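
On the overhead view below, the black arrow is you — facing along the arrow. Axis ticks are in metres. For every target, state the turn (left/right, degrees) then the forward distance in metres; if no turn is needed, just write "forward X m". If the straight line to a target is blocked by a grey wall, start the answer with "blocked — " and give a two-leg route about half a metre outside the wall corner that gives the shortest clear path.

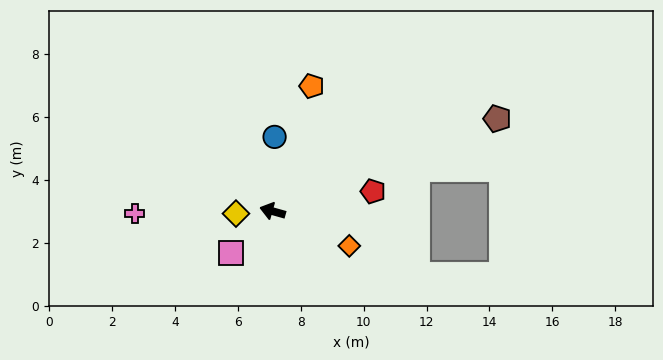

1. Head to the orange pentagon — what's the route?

turn right 92°, forward 4.2 m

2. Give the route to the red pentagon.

turn right 153°, forward 3.3 m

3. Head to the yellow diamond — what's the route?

turn left 19°, forward 1.2 m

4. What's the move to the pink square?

turn left 61°, forward 1.9 m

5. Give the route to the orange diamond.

turn left 171°, forward 2.7 m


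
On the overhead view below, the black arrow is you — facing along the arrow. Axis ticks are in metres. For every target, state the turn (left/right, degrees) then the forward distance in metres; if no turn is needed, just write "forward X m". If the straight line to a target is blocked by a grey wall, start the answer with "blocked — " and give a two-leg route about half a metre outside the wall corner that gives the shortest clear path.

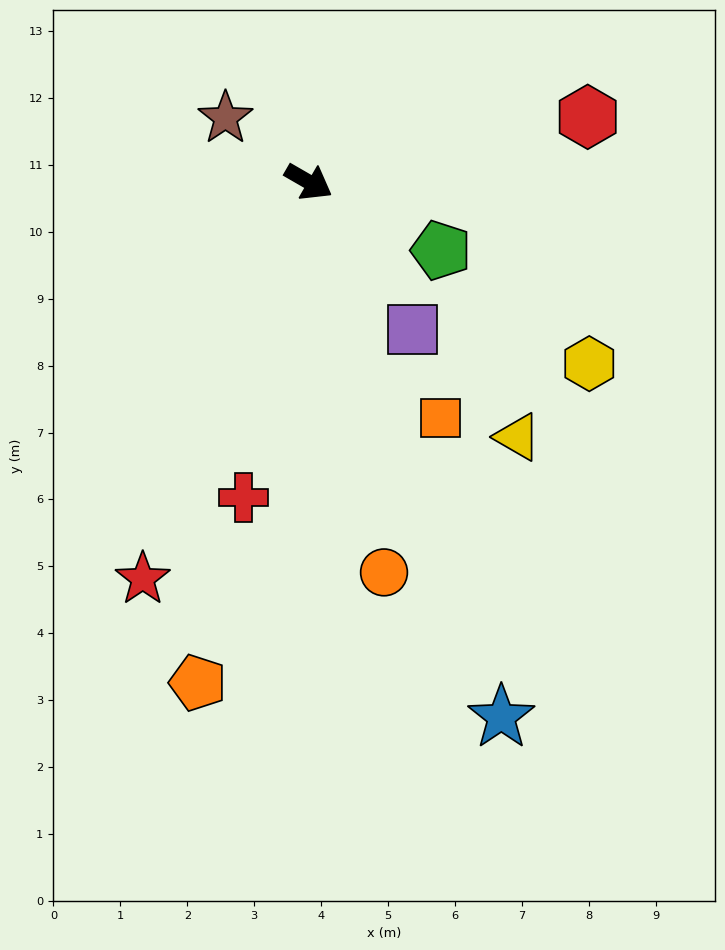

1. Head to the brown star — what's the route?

turn left 172°, forward 1.6 m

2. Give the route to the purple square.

turn right 25°, forward 2.7 m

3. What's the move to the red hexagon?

turn left 43°, forward 4.3 m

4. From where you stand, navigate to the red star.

turn right 83°, forward 6.4 m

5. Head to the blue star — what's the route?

turn right 40°, forward 8.5 m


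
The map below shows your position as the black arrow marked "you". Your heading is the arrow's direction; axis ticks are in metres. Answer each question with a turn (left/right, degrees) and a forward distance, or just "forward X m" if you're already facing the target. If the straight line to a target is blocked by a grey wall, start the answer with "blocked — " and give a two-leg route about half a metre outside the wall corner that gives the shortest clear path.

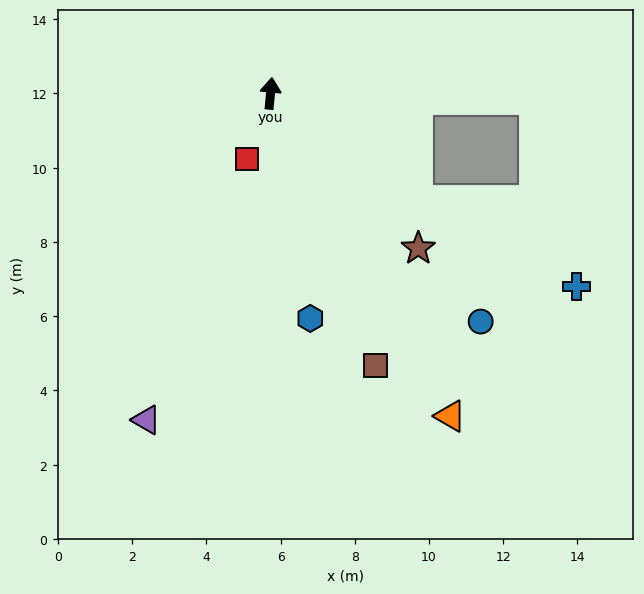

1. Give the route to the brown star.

turn right 131°, forward 5.8 m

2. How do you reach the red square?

turn left 165°, forward 1.9 m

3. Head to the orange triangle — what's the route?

turn right 146°, forward 10.0 m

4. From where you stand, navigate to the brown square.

turn right 154°, forward 7.9 m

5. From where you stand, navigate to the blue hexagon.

turn right 165°, forward 6.2 m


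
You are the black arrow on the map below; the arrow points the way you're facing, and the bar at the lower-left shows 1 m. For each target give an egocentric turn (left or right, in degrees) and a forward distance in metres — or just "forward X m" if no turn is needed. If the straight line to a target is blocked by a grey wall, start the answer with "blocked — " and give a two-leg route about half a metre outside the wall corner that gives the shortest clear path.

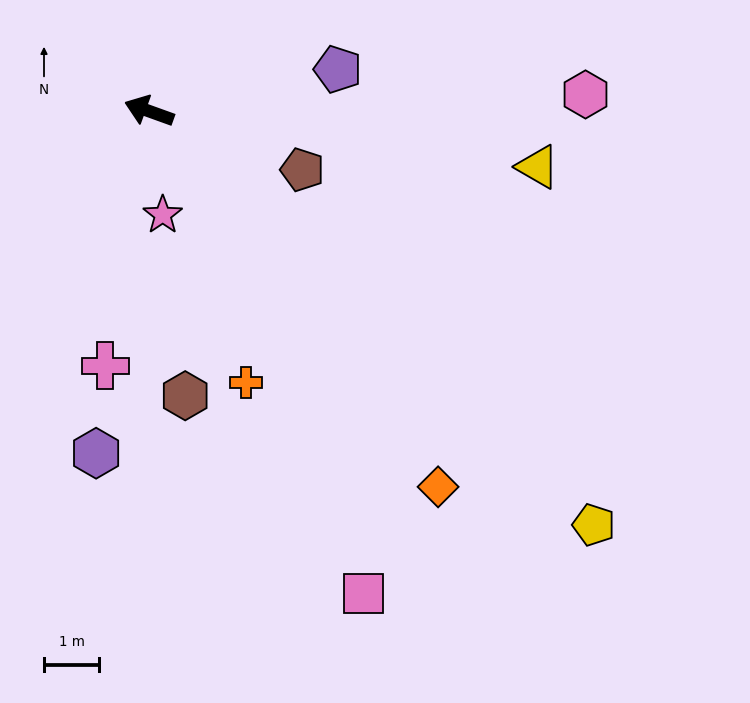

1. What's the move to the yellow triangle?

turn right 168°, forward 7.1 m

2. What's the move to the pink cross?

turn left 100°, forward 4.7 m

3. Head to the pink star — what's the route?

turn left 117°, forward 1.9 m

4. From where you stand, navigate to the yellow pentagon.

turn left 157°, forward 11.0 m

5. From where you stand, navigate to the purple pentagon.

turn right 148°, forward 3.5 m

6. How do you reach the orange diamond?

turn left 147°, forward 8.6 m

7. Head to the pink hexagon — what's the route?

turn right 158°, forward 7.9 m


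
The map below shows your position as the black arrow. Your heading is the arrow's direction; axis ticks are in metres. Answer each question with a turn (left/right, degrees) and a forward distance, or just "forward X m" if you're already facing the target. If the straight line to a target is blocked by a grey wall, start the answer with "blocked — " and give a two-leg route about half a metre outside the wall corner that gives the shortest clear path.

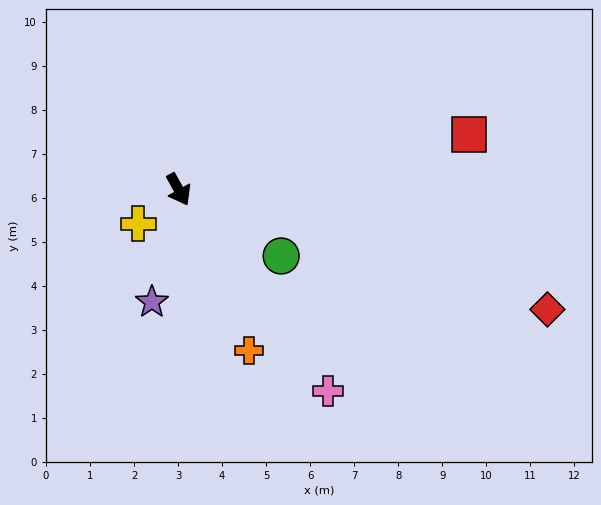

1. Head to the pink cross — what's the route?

turn left 8°, forward 5.7 m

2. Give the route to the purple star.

turn right 42°, forward 2.6 m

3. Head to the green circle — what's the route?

turn left 28°, forward 2.8 m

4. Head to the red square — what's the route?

turn left 72°, forward 6.7 m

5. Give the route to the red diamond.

turn left 43°, forward 8.8 m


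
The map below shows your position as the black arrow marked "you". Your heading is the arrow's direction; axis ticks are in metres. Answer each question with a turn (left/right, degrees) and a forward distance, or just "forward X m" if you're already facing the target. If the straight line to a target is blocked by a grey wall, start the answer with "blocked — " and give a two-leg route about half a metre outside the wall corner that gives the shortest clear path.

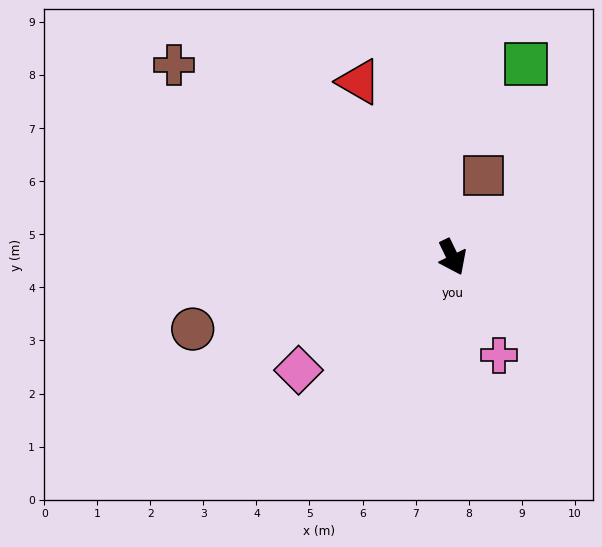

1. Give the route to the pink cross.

forward 2.0 m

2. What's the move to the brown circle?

turn right 100°, forward 5.1 m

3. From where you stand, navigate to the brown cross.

turn right 150°, forward 6.4 m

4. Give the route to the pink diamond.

turn right 80°, forward 3.6 m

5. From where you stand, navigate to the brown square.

turn left 133°, forward 1.7 m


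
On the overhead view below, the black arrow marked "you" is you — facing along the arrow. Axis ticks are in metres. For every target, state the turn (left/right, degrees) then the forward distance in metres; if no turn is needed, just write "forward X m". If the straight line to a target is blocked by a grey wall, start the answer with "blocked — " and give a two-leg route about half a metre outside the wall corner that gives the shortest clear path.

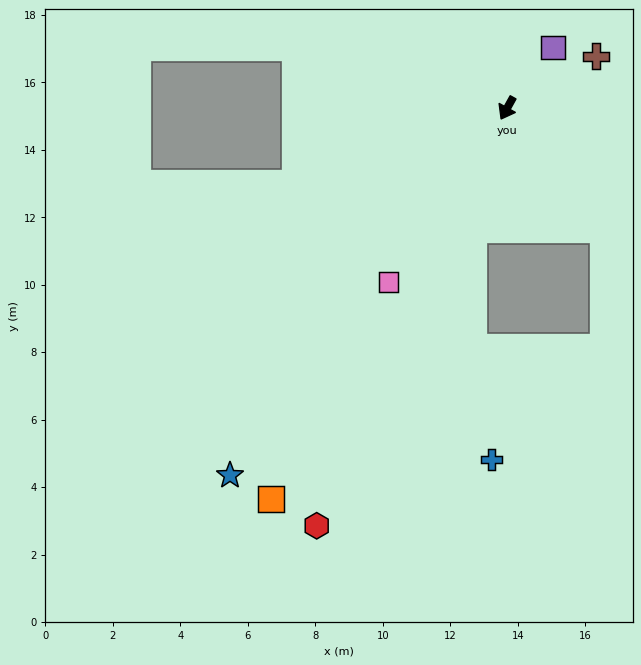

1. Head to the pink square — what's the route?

turn right 5°, forward 6.2 m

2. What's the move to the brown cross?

turn left 149°, forward 3.1 m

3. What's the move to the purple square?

turn left 172°, forward 2.3 m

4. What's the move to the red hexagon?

turn left 4°, forward 13.6 m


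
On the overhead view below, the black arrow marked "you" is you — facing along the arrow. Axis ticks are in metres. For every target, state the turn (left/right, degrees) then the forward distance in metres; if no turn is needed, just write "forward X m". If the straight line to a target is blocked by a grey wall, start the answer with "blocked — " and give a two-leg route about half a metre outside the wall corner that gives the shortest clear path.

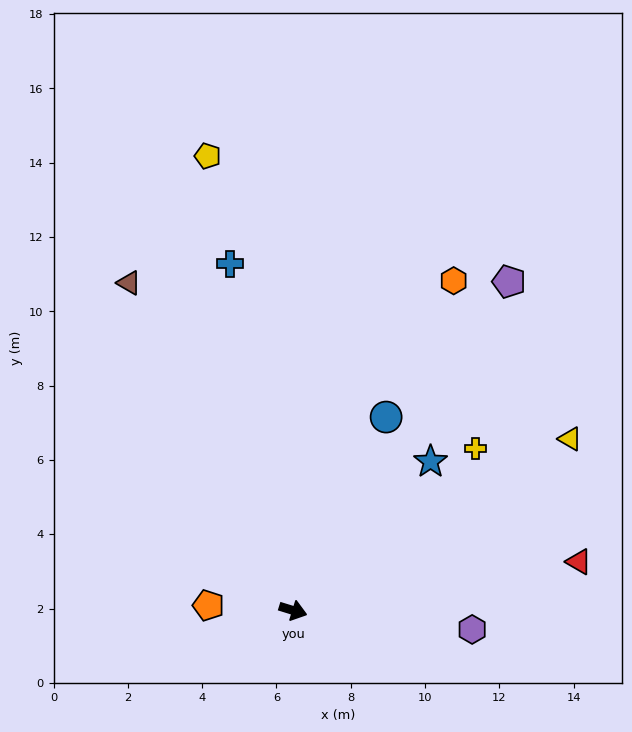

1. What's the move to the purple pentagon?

turn left 74°, forward 10.6 m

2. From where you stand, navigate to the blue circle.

turn left 81°, forward 5.8 m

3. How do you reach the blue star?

turn left 64°, forward 5.5 m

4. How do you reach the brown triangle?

turn left 134°, forward 9.9 m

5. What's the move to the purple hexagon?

turn left 11°, forward 4.8 m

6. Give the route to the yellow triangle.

turn left 49°, forward 8.8 m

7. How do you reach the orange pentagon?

turn right 166°, forward 2.3 m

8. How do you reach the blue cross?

turn left 117°, forward 9.5 m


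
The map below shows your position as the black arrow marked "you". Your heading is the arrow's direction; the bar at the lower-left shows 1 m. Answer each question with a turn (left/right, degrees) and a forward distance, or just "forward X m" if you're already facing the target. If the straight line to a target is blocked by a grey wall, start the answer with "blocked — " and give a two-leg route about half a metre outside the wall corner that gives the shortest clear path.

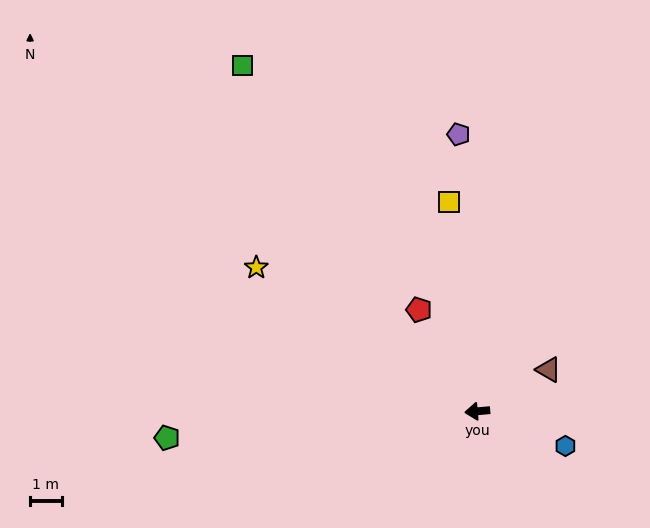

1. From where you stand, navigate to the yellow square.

turn right 87°, forward 6.7 m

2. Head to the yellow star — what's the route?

turn right 38°, forward 8.4 m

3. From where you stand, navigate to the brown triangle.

turn right 155°, forward 2.6 m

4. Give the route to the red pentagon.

turn right 65°, forward 3.7 m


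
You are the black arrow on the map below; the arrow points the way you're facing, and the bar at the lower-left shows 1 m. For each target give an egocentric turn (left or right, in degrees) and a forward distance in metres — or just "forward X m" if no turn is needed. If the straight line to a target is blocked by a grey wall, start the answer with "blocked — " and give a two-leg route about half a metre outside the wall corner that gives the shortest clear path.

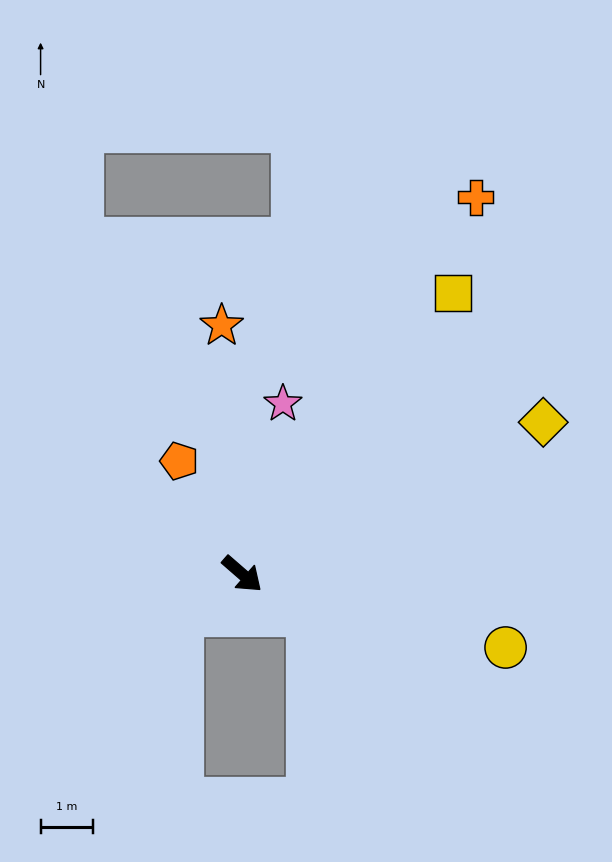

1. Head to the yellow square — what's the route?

turn left 94°, forward 6.7 m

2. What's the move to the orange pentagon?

turn left 160°, forward 2.4 m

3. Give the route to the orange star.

turn left 136°, forward 4.7 m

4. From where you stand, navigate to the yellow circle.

turn left 25°, forward 5.2 m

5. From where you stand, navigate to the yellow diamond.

turn left 68°, forward 6.4 m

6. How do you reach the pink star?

turn left 118°, forward 3.3 m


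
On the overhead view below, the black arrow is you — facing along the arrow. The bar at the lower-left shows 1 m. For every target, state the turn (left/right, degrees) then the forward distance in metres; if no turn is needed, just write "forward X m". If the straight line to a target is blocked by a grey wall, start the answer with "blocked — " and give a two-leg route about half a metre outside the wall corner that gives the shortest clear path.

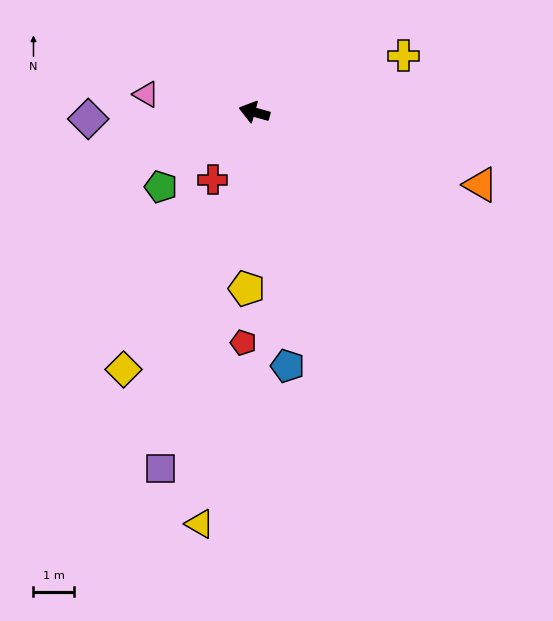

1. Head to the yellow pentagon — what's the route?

turn left 103°, forward 4.3 m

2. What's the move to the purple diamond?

turn left 18°, forward 4.1 m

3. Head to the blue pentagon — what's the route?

turn left 113°, forward 6.3 m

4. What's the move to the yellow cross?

turn right 144°, forward 3.9 m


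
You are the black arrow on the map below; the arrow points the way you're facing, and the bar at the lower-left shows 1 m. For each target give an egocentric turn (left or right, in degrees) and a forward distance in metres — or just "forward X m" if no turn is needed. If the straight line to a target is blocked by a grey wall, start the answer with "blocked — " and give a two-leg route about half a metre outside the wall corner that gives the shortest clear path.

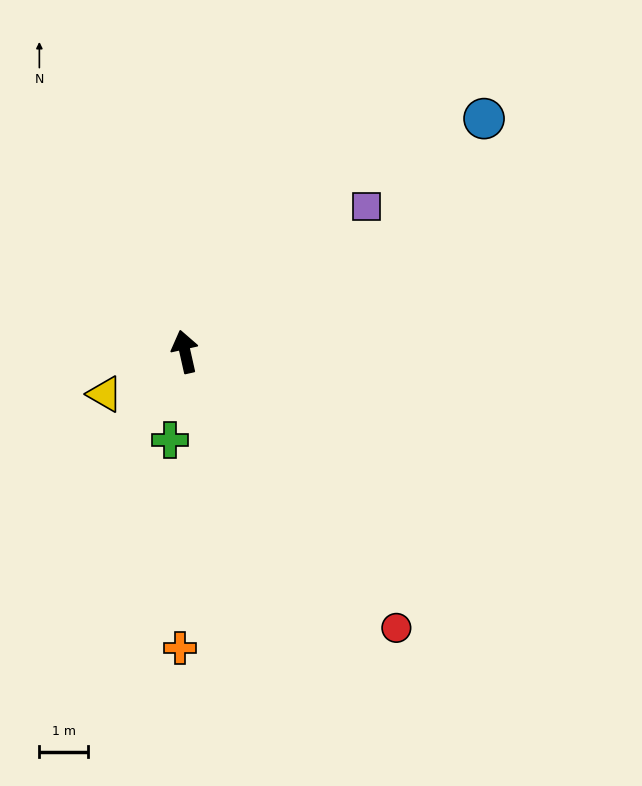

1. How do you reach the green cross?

turn left 158°, forward 1.8 m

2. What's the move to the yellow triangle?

turn left 105°, forward 1.9 m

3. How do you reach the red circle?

turn right 155°, forward 7.1 m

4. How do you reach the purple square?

turn right 64°, forward 4.7 m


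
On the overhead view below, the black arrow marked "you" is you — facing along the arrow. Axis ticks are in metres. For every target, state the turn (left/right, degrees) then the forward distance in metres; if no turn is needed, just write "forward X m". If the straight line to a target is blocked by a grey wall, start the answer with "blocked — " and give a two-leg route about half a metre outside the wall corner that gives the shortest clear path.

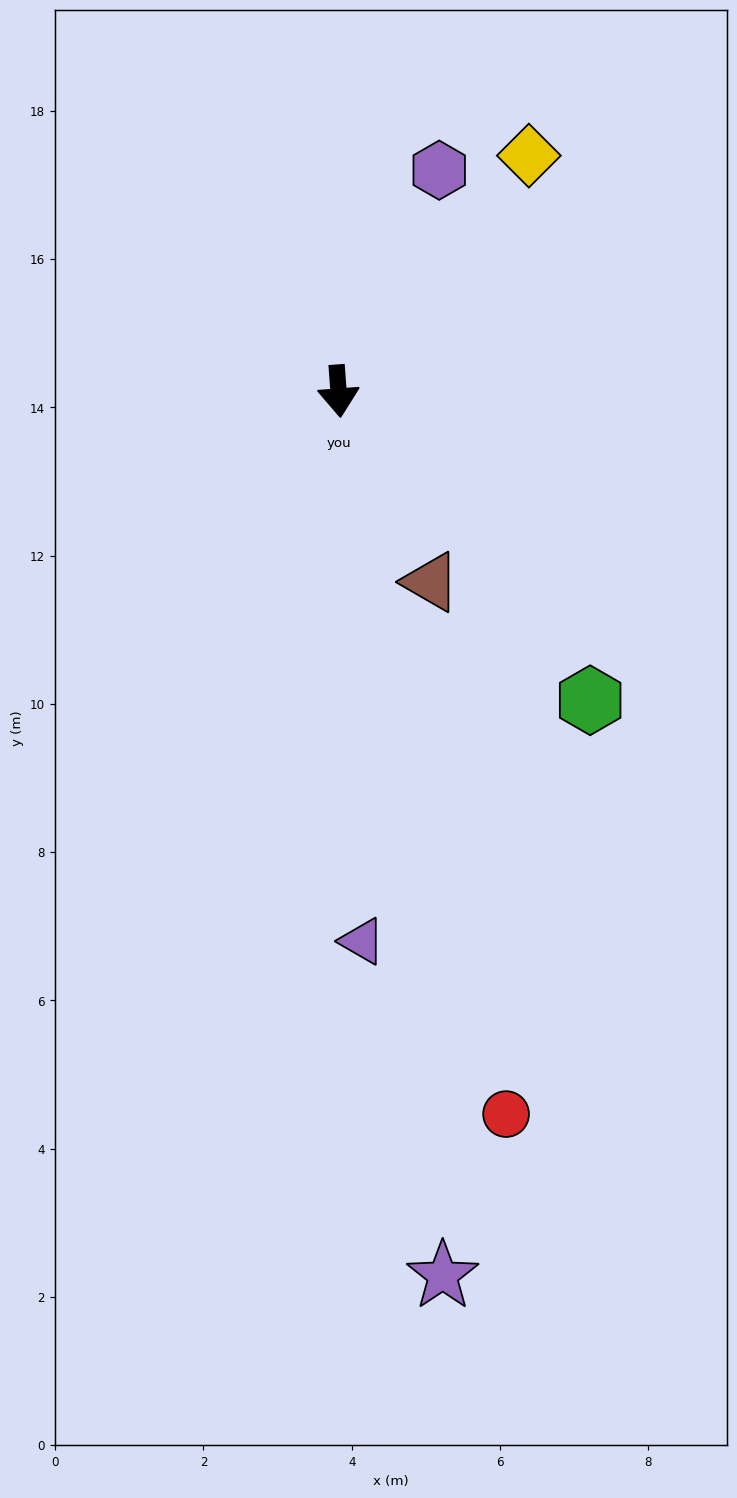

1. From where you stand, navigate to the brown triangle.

turn left 22°, forward 2.9 m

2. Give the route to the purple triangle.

forward 7.4 m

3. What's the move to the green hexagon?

turn left 35°, forward 5.4 m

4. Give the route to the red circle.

turn left 9°, forward 10.0 m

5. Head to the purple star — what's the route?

turn left 2°, forward 12.0 m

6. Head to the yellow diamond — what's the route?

turn left 137°, forward 4.1 m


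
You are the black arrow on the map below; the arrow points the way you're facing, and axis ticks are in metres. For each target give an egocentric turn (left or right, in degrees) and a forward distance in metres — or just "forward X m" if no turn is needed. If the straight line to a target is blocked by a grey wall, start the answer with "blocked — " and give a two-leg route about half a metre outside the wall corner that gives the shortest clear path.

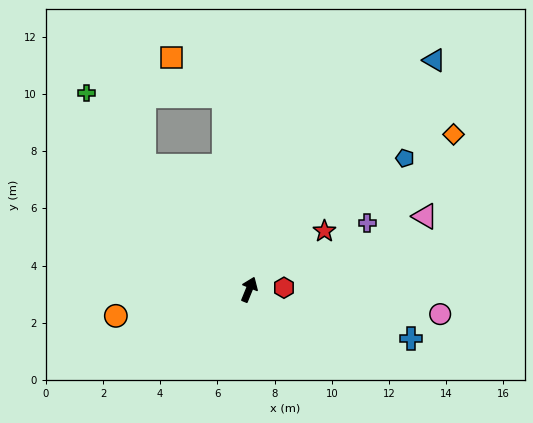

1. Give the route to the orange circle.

turn left 123°, forward 4.8 m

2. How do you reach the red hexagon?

turn right 65°, forward 1.2 m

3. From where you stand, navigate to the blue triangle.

turn right 17°, forward 10.3 m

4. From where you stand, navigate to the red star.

turn right 30°, forward 3.3 m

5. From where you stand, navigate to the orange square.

blocked — turn left 30°, forward 6.8 m, then turn left 46°, forward 2.3 m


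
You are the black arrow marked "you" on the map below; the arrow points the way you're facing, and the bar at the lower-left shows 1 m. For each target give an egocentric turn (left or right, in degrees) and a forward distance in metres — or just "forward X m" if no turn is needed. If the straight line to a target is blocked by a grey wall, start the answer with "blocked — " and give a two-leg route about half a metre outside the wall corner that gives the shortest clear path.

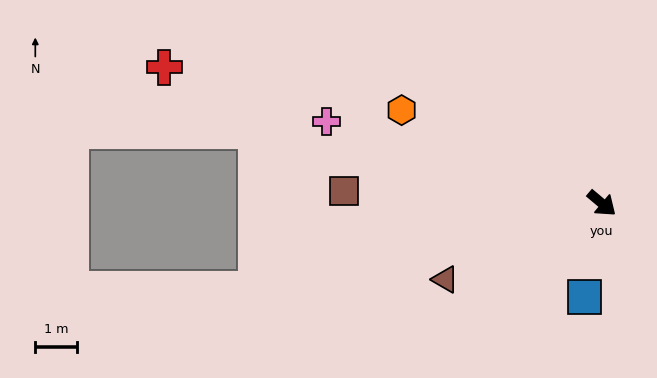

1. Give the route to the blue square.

turn right 60°, forward 2.3 m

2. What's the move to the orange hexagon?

turn right 165°, forward 5.3 m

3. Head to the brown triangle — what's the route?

turn right 114°, forward 4.2 m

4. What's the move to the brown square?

turn right 143°, forward 6.2 m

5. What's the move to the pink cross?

turn right 156°, forward 6.9 m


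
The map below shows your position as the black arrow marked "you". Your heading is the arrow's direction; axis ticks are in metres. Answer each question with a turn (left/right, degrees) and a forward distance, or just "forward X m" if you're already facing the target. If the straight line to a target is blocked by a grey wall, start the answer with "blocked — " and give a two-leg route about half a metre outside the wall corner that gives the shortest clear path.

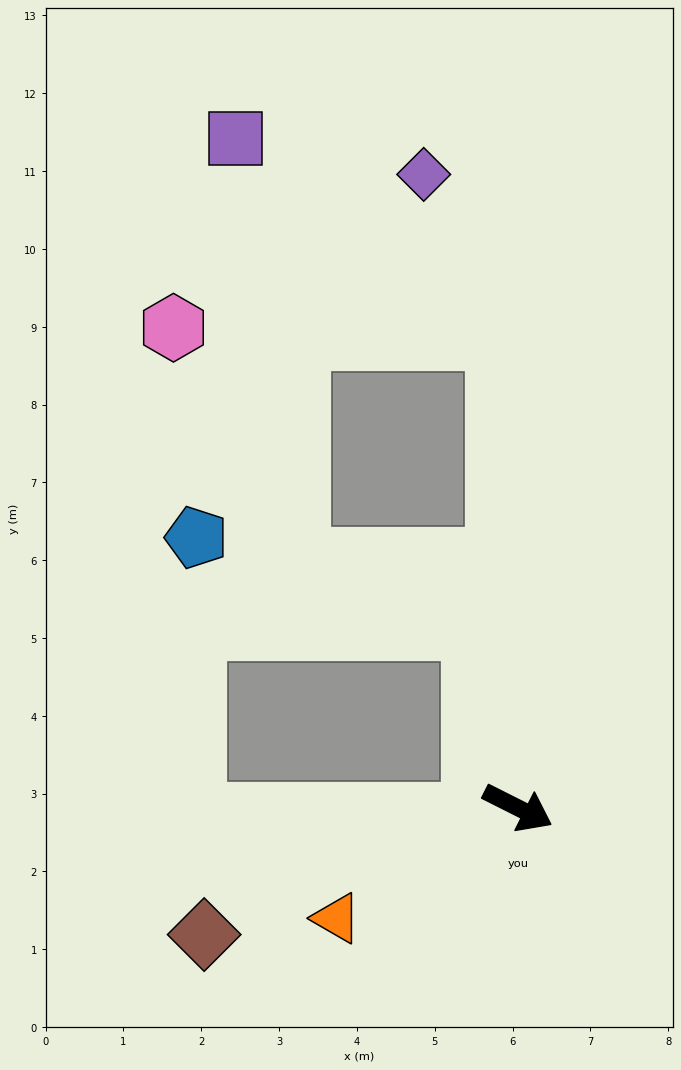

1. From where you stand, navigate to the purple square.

blocked — turn left 119°, forward 6.1 m, then turn left 51°, forward 4.2 m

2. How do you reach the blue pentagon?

blocked — turn left 130°, forward 2.4 m, then turn left 59°, forward 3.8 m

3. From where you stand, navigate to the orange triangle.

turn right 122°, forward 2.7 m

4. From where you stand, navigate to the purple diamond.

blocked — turn left 119°, forward 6.1 m, then turn left 23°, forward 2.3 m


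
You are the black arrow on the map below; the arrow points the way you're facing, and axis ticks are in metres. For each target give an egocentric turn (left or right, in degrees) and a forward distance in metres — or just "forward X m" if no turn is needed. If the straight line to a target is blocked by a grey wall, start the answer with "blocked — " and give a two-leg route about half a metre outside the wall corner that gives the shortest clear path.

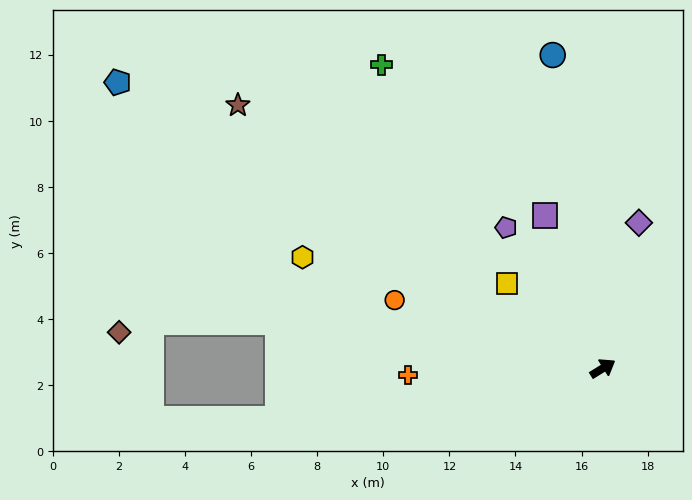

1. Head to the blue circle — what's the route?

turn left 67°, forward 9.6 m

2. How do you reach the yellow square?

turn left 107°, forward 3.9 m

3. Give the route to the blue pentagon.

turn left 118°, forward 17.0 m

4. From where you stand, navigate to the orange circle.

turn left 130°, forward 6.6 m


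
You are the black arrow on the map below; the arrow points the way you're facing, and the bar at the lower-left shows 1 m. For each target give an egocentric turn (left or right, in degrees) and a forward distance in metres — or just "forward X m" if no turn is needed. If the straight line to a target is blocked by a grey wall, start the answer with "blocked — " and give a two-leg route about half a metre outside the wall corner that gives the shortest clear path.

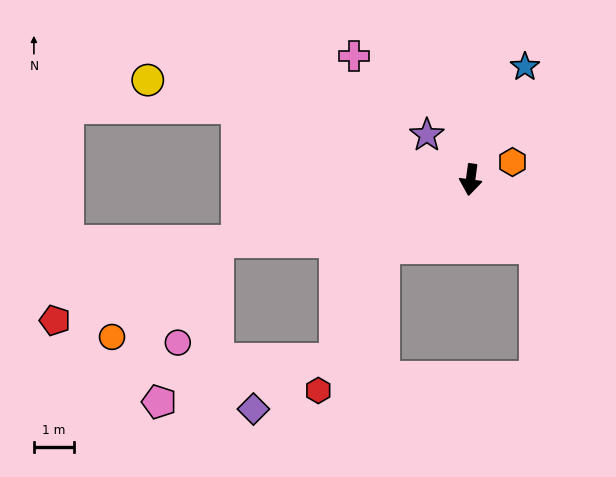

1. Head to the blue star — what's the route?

turn left 162°, forward 3.1 m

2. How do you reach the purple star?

turn right 128°, forward 1.6 m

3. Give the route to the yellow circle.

turn right 100°, forward 8.4 m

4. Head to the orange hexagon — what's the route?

turn left 120°, forward 1.1 m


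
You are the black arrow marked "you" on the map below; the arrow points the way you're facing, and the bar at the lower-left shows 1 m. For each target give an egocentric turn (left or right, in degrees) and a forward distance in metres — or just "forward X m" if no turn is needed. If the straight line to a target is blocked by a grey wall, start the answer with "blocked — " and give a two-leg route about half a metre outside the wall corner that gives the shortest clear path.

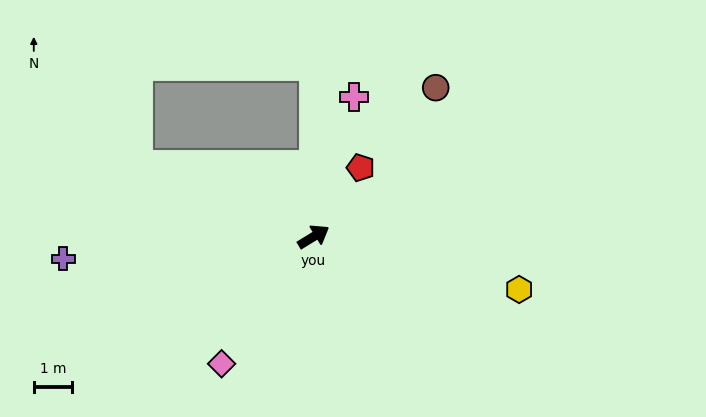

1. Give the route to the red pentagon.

turn left 24°, forward 2.2 m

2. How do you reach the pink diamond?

turn right 157°, forward 4.1 m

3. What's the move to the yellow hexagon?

turn right 46°, forward 5.6 m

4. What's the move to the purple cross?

turn left 153°, forward 6.6 m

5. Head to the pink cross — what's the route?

turn left 42°, forward 3.8 m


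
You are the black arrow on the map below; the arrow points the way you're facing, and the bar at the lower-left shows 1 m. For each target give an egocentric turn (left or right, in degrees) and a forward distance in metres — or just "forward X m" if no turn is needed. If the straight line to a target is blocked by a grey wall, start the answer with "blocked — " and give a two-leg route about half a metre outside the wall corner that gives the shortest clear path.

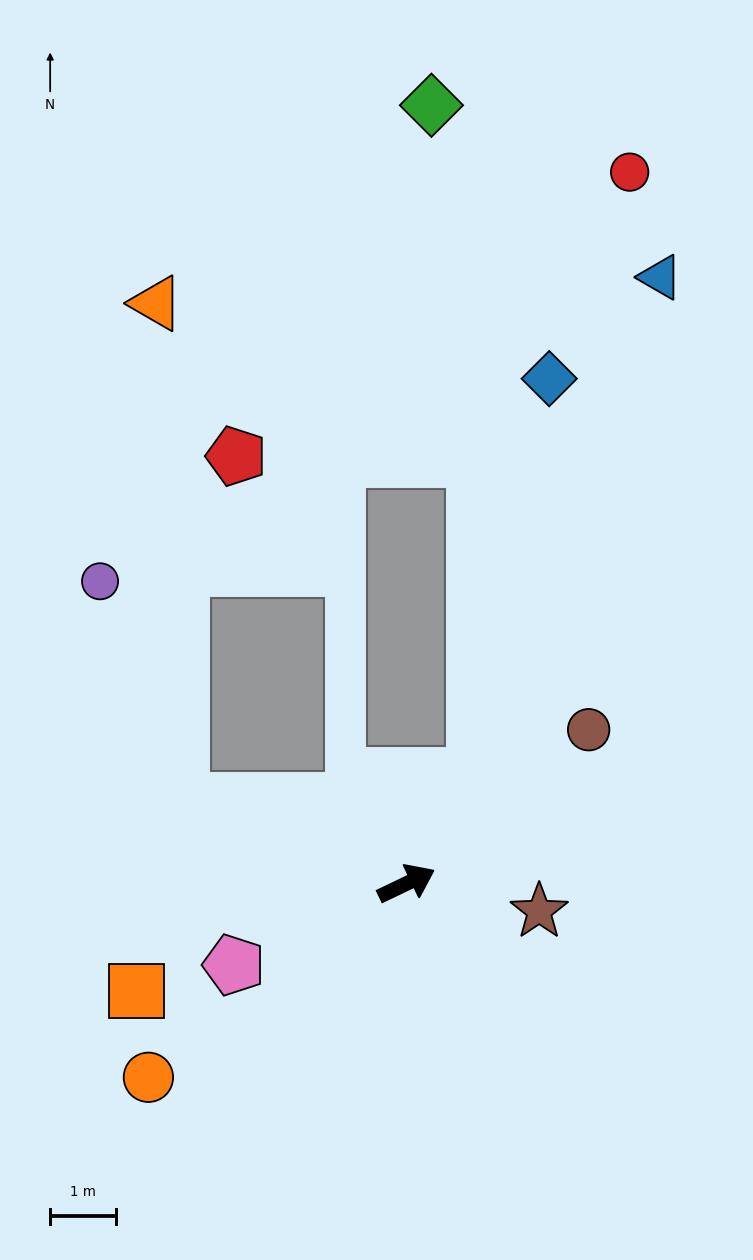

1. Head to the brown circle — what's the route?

turn left 15°, forward 3.6 m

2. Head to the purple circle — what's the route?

blocked — turn left 134°, forward 3.7 m, then turn right 49°, forward 3.6 m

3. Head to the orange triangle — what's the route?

blocked — turn left 134°, forward 3.7 m, then turn right 67°, forward 7.6 m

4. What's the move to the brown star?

turn right 37°, forward 2.1 m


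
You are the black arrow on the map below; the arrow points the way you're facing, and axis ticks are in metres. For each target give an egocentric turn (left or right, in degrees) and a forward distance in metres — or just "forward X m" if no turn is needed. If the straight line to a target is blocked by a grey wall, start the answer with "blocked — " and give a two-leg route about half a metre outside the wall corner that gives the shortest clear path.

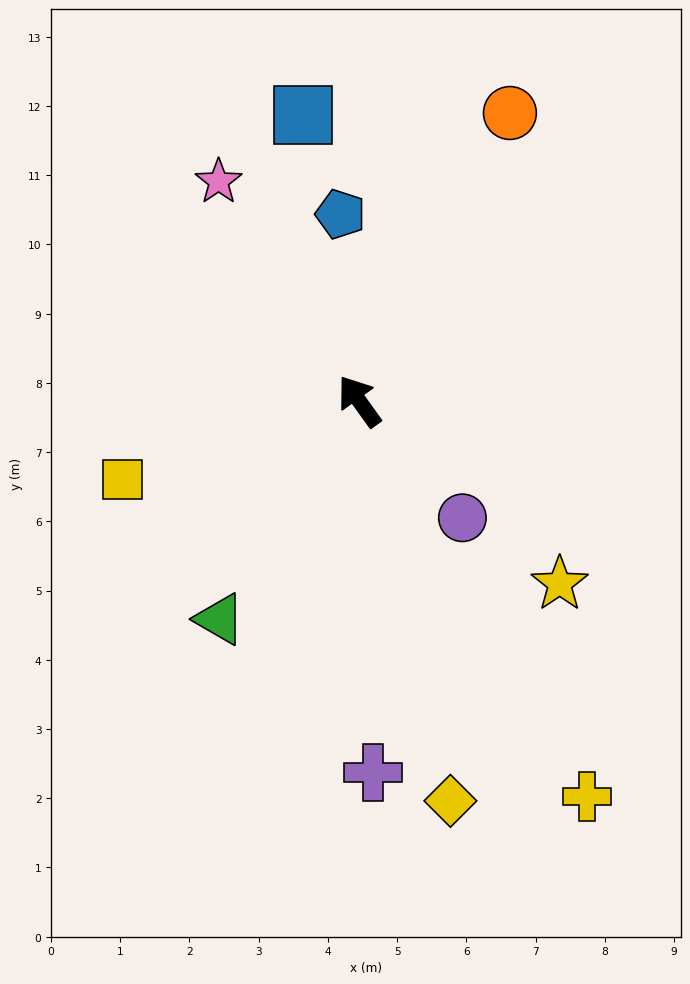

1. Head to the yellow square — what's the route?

turn left 73°, forward 3.6 m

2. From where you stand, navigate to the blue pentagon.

turn right 30°, forward 2.7 m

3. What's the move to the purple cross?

turn left 146°, forward 5.4 m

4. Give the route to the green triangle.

turn left 112°, forward 3.7 m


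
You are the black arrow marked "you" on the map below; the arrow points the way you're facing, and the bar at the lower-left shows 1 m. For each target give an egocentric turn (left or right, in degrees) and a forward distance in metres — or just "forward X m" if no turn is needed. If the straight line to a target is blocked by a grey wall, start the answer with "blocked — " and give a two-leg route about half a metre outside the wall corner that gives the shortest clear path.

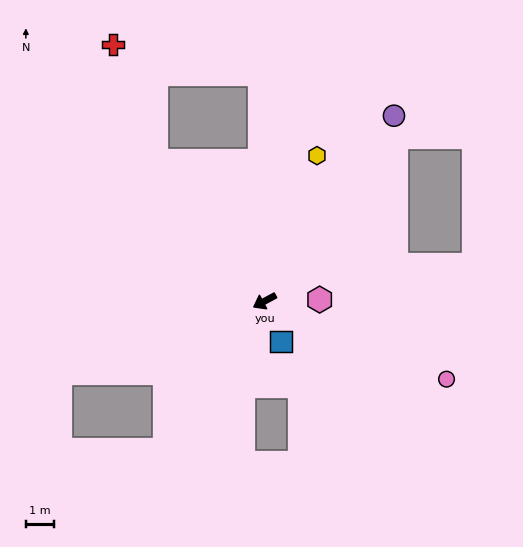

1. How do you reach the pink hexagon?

turn left 153°, forward 2.0 m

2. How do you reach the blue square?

turn left 84°, forward 1.6 m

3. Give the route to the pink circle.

turn left 129°, forward 7.0 m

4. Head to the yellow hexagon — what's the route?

turn right 138°, forward 5.5 m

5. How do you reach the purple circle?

turn right 153°, forward 8.0 m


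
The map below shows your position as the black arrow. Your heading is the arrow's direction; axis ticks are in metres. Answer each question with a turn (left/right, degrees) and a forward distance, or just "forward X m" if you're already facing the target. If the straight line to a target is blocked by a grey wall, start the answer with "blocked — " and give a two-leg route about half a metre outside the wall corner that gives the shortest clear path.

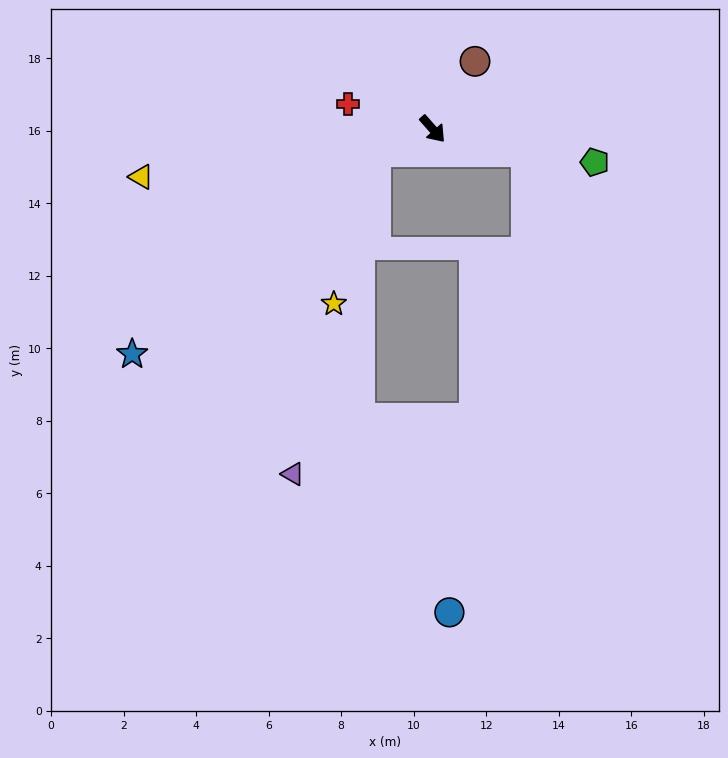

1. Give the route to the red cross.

turn right 148°, forward 2.4 m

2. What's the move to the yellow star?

blocked — turn right 110°, forward 1.7 m, then turn left 53°, forward 4.3 m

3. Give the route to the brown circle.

turn left 107°, forward 2.2 m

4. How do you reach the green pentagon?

turn left 37°, forward 4.6 m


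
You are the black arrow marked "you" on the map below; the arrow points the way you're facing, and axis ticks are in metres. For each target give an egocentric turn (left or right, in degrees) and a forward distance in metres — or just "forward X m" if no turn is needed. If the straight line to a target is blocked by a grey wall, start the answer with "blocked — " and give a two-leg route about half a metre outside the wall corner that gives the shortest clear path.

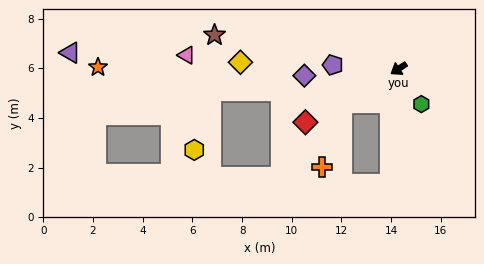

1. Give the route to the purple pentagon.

turn right 36°, forward 2.7 m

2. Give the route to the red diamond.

turn right 3°, forward 4.3 m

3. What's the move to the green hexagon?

turn left 90°, forward 1.7 m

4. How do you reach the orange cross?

blocked — turn right 2°, forward 2.7 m, then turn left 42°, forward 2.7 m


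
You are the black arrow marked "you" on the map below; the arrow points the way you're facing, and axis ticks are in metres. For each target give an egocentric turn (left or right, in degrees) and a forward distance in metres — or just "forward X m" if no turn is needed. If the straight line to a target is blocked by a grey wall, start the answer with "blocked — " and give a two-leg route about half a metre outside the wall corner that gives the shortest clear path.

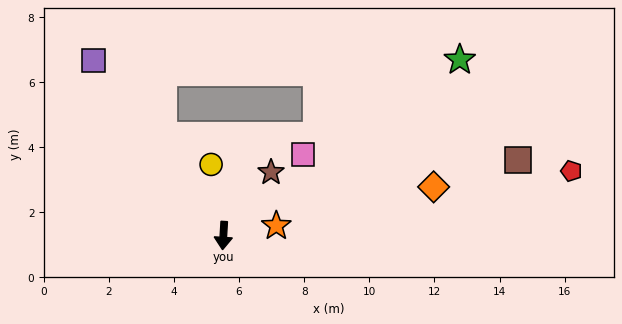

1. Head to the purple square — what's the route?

turn right 140°, forward 6.7 m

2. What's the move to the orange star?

turn left 104°, forward 1.7 m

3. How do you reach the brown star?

turn left 146°, forward 2.4 m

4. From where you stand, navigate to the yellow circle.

turn right 167°, forward 2.2 m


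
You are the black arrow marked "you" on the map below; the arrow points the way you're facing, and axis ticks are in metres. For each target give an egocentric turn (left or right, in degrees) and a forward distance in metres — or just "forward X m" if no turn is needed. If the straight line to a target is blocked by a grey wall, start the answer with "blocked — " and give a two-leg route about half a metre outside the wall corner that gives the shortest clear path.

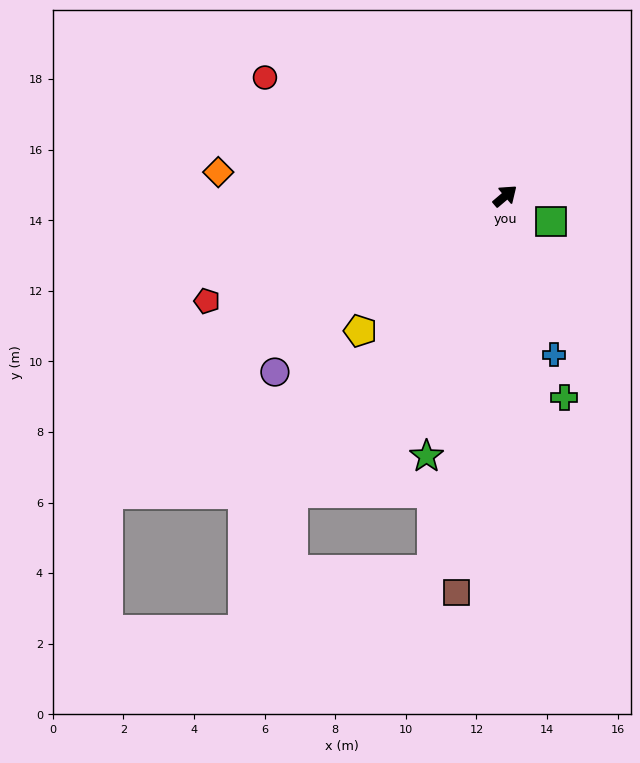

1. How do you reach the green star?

turn right 147°, forward 7.7 m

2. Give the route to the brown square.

turn right 137°, forward 11.3 m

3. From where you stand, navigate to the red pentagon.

turn left 159°, forward 9.0 m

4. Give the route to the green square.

turn right 69°, forward 1.5 m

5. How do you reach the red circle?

turn left 114°, forward 7.6 m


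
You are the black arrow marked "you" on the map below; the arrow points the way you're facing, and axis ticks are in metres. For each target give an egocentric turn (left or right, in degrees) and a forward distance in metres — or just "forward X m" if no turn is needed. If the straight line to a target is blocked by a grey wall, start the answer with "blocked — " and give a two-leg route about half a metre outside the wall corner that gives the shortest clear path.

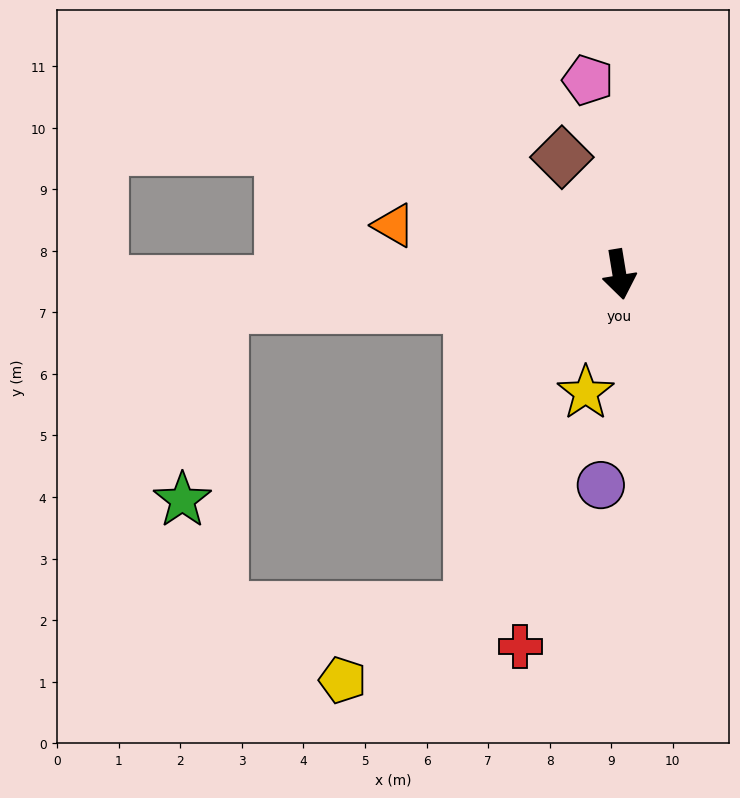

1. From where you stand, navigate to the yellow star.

turn right 25°, forward 2.0 m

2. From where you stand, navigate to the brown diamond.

turn right 163°, forward 2.1 m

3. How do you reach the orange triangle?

turn right 112°, forward 3.8 m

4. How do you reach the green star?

blocked — turn right 95°, forward 6.5 m, then turn left 74°, forward 3.2 m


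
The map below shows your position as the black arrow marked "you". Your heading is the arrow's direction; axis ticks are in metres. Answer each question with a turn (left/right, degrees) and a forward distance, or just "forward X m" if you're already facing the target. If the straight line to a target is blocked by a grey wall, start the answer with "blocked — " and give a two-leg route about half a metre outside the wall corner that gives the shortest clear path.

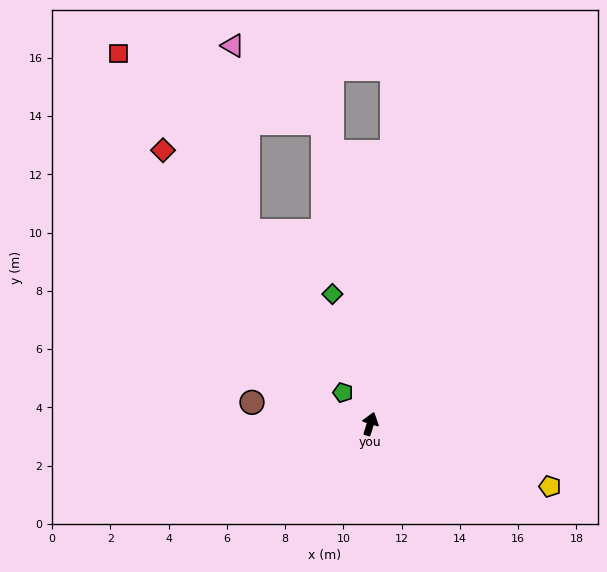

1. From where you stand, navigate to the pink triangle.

blocked — turn left 26°, forward 10.5 m, then turn left 41°, forward 4.1 m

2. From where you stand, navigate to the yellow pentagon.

turn right 92°, forward 6.5 m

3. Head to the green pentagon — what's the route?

turn left 58°, forward 1.4 m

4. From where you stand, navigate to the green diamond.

turn left 33°, forward 4.6 m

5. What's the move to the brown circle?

turn left 97°, forward 4.1 m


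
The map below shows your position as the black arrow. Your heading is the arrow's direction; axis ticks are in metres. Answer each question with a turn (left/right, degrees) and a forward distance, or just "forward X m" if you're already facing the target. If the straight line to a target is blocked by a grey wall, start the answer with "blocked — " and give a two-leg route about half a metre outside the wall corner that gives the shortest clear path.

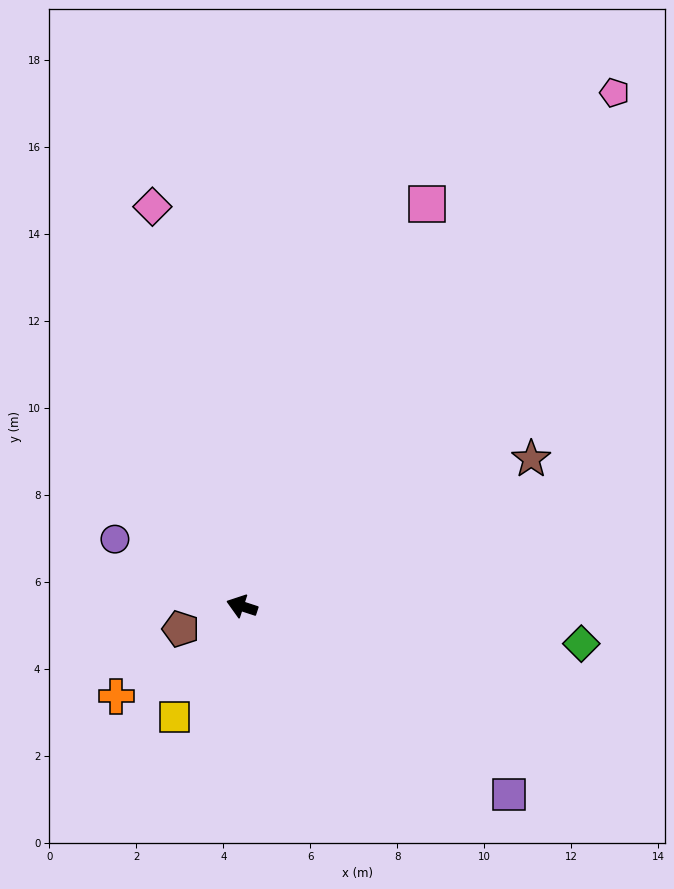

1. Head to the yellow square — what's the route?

turn left 77°, forward 3.0 m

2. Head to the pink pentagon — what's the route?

turn right 108°, forward 14.6 m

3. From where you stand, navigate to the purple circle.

turn right 10°, forward 3.3 m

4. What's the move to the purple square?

turn left 163°, forward 7.5 m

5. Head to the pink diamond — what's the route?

turn right 59°, forward 9.4 m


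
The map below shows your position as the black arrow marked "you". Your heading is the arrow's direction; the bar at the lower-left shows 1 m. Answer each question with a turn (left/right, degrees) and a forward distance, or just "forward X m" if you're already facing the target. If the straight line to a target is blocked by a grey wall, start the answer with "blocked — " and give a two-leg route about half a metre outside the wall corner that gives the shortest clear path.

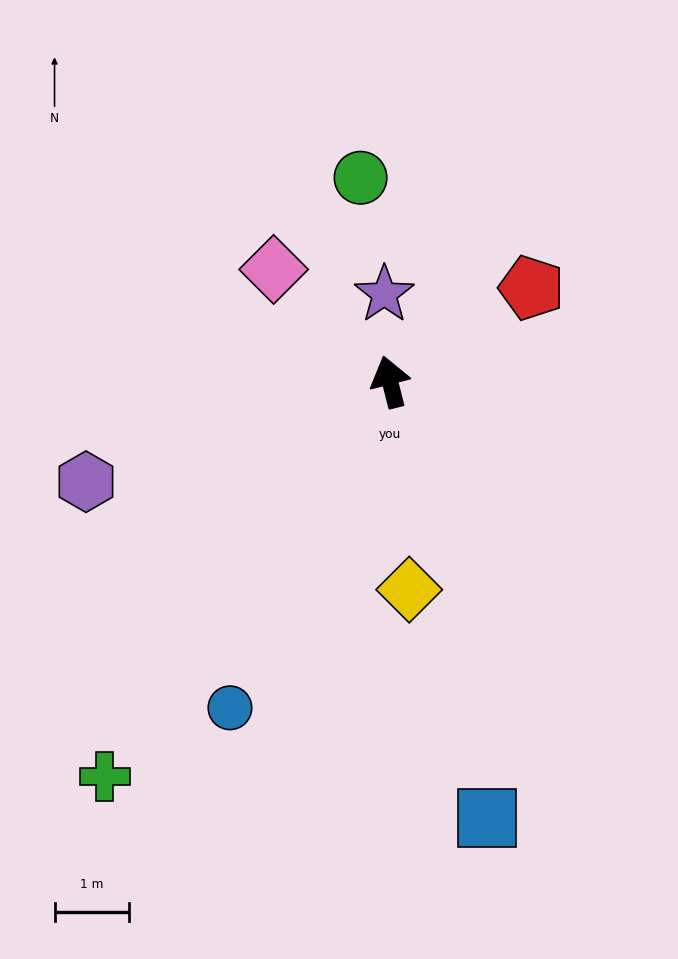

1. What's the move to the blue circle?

turn left 140°, forward 4.9 m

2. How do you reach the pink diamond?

turn left 32°, forward 2.2 m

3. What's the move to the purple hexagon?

turn left 94°, forward 4.3 m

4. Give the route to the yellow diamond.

turn left 171°, forward 2.8 m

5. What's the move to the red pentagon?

turn right 71°, forward 2.3 m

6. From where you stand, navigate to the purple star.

turn right 11°, forward 1.2 m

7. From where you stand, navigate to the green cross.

turn left 130°, forward 6.5 m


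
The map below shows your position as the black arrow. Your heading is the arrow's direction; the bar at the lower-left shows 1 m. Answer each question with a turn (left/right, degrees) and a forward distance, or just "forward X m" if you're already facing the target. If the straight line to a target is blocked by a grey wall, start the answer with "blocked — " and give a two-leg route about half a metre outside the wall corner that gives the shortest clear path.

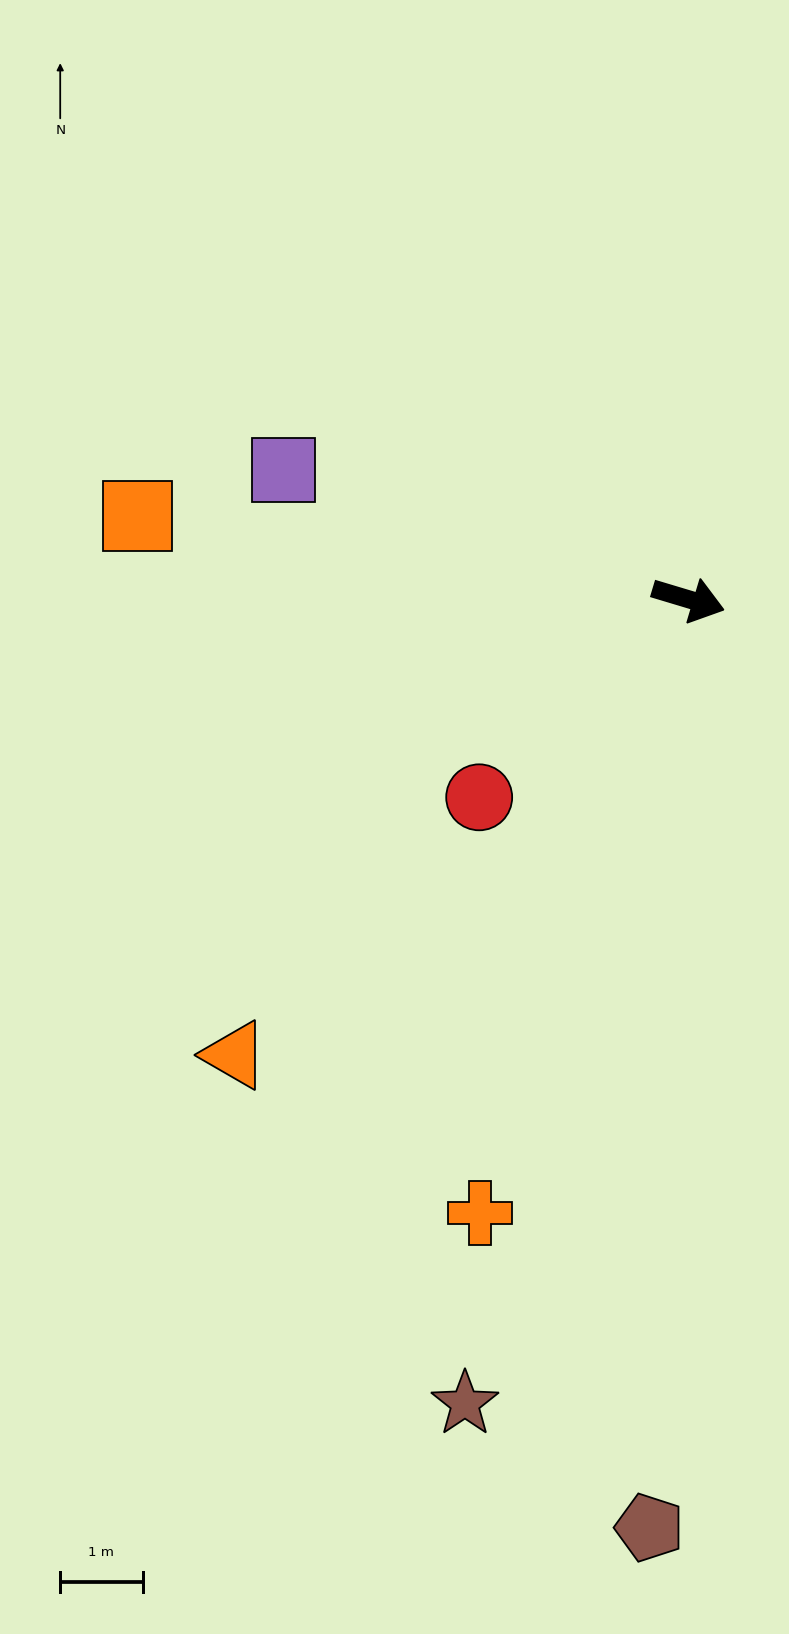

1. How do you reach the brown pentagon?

turn right 76°, forward 11.3 m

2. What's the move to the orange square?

turn right 172°, forward 6.8 m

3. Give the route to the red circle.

turn right 120°, forward 3.5 m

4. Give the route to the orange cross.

turn right 92°, forward 7.9 m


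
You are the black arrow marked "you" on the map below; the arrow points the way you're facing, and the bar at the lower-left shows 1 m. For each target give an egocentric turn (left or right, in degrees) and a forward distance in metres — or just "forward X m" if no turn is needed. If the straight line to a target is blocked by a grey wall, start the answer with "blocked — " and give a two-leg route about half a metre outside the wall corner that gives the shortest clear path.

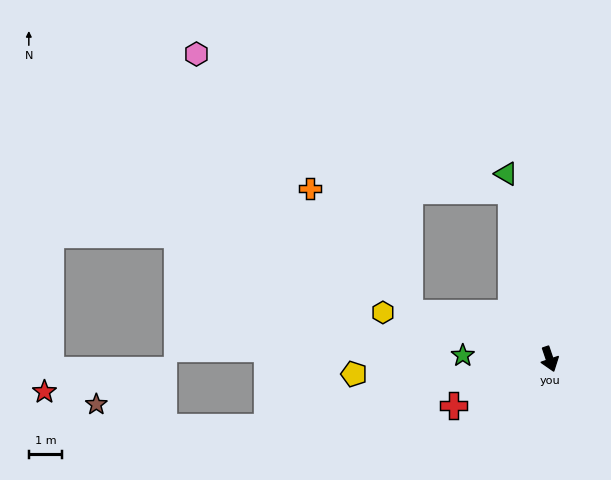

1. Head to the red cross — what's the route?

turn right 83°, forward 3.2 m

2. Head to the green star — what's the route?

turn right 111°, forward 2.6 m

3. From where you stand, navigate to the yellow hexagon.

turn right 124°, forward 5.2 m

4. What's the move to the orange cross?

blocked — turn right 127°, forward 4.5 m, then turn right 33°, forward 4.8 m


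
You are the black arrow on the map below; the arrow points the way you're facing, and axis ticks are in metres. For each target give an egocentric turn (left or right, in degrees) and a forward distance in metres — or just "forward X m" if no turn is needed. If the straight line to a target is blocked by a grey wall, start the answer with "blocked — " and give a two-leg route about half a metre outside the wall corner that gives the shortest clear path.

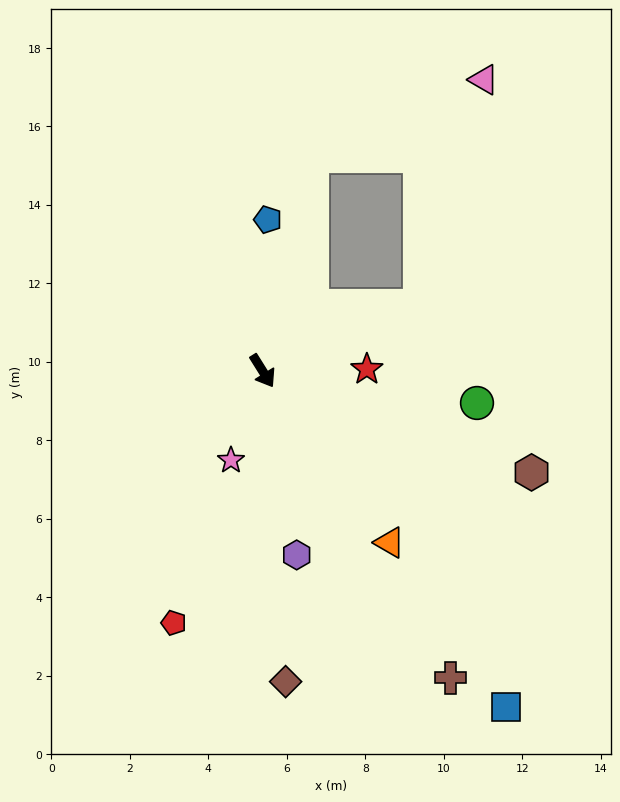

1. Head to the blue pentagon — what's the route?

turn left 146°, forward 3.9 m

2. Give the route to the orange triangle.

turn left 4°, forward 5.4 m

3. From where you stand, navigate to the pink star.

turn right 52°, forward 2.4 m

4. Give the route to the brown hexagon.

turn left 37°, forward 7.3 m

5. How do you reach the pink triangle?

blocked — turn left 80°, forward 4.3 m, then turn left 52°, forward 6.0 m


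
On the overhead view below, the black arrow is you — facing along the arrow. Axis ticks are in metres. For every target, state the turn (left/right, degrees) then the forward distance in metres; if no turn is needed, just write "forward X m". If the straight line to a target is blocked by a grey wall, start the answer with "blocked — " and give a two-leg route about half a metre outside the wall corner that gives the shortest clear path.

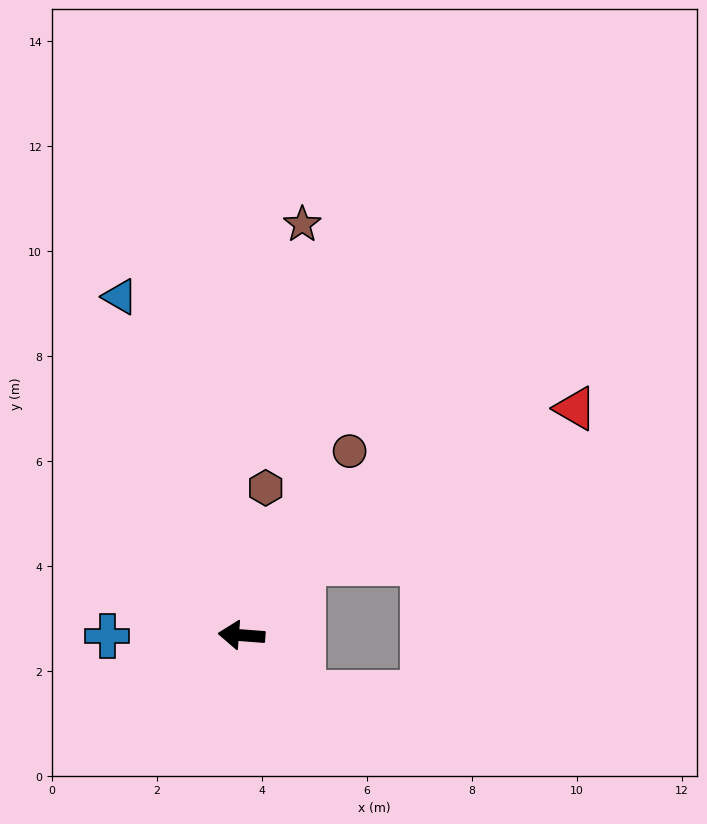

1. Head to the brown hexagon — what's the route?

turn right 95°, forward 2.8 m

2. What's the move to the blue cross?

turn left 5°, forward 2.6 m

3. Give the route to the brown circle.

turn right 116°, forward 4.1 m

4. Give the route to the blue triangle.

turn right 66°, forward 6.9 m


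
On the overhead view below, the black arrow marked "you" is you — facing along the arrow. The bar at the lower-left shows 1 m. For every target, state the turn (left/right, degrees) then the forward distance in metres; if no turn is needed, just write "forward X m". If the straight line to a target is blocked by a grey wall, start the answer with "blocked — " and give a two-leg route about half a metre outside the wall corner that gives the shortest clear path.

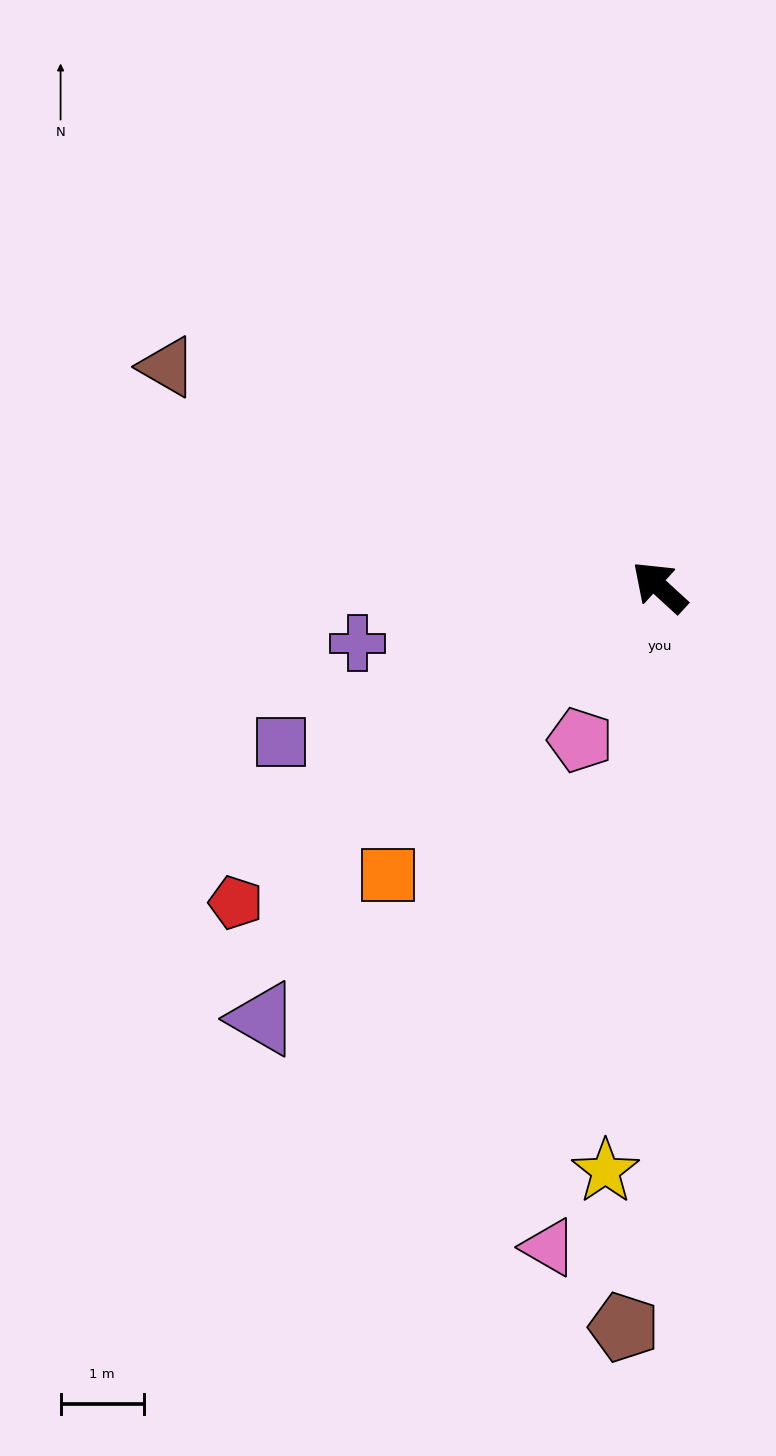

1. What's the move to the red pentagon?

turn left 79°, forward 6.3 m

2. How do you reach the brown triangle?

turn left 18°, forward 6.5 m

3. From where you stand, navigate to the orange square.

turn left 89°, forward 4.8 m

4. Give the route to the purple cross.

turn left 53°, forward 3.7 m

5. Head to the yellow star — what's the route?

turn left 127°, forward 7.0 m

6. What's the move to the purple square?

turn left 65°, forward 4.9 m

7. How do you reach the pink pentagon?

turn left 105°, forward 2.1 m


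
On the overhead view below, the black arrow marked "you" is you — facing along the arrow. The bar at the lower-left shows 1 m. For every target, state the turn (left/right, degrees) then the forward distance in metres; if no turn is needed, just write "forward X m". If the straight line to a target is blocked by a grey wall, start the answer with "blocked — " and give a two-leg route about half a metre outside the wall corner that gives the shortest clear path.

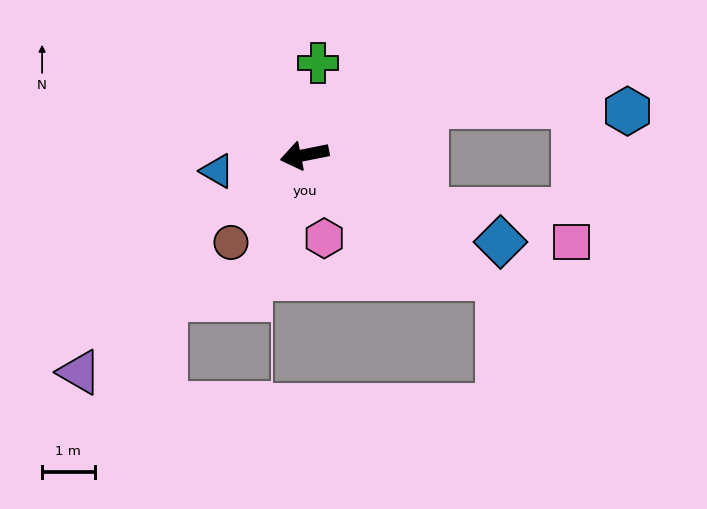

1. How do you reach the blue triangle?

forward 1.7 m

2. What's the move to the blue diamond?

turn left 145°, forward 4.1 m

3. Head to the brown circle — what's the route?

turn left 39°, forward 2.2 m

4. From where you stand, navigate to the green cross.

turn right 109°, forward 1.8 m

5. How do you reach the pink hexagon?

turn left 92°, forward 1.6 m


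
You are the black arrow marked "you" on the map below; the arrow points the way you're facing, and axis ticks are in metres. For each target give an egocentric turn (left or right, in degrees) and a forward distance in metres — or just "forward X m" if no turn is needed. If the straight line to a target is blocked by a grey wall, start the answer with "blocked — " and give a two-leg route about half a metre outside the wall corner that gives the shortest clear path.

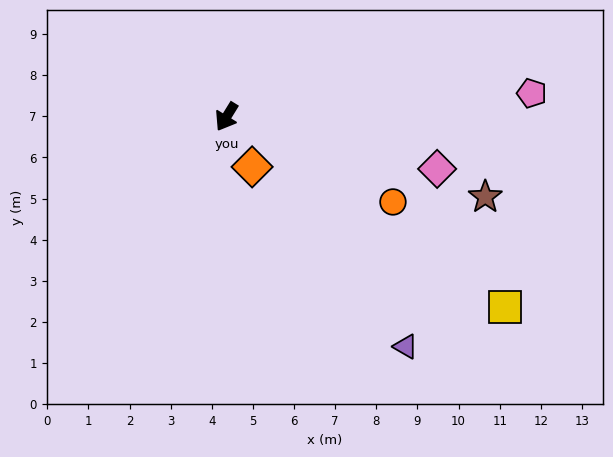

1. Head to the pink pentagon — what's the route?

turn left 126°, forward 7.4 m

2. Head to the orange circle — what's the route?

turn left 95°, forward 4.5 m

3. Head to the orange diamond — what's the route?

turn left 59°, forward 1.4 m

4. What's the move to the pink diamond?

turn left 108°, forward 5.3 m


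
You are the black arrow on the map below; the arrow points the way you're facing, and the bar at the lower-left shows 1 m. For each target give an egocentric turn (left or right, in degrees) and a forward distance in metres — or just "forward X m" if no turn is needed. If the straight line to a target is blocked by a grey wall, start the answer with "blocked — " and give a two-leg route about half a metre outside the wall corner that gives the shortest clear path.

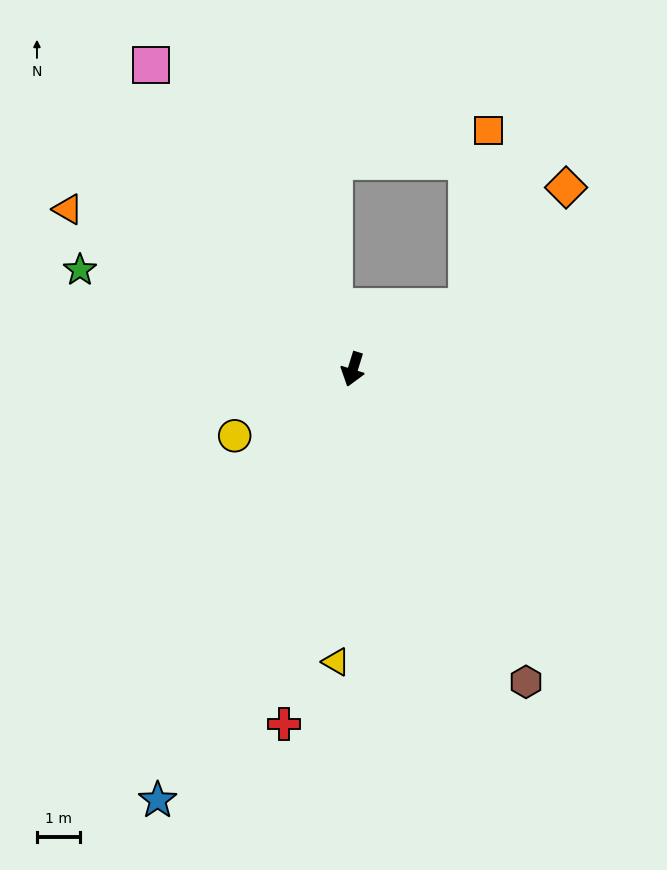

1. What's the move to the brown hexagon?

turn left 46°, forward 8.3 m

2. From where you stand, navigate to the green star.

turn right 93°, forward 6.8 m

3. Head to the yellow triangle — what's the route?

turn left 14°, forward 6.8 m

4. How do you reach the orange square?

blocked — turn left 136°, forward 3.0 m, then turn left 54°, forward 4.1 m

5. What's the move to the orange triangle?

turn right 102°, forward 7.6 m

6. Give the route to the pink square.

turn right 129°, forward 8.5 m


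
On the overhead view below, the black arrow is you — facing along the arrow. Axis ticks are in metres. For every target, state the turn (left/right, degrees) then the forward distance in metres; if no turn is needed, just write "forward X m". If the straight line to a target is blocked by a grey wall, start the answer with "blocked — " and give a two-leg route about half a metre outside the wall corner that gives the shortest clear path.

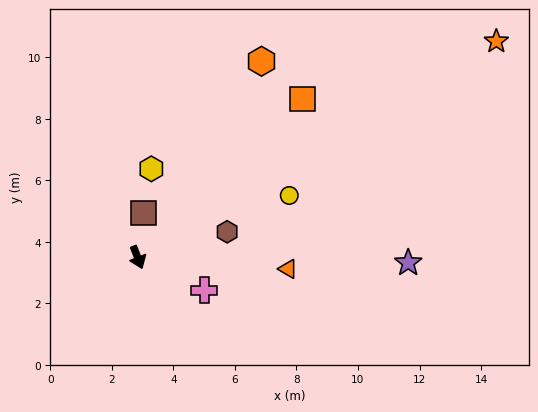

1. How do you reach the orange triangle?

turn left 64°, forward 4.9 m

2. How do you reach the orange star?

turn left 100°, forward 13.6 m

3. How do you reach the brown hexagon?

turn left 85°, forward 3.0 m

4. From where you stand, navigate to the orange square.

turn left 112°, forward 7.4 m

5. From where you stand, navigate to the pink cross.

turn left 42°, forward 2.4 m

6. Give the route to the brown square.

turn left 151°, forward 1.4 m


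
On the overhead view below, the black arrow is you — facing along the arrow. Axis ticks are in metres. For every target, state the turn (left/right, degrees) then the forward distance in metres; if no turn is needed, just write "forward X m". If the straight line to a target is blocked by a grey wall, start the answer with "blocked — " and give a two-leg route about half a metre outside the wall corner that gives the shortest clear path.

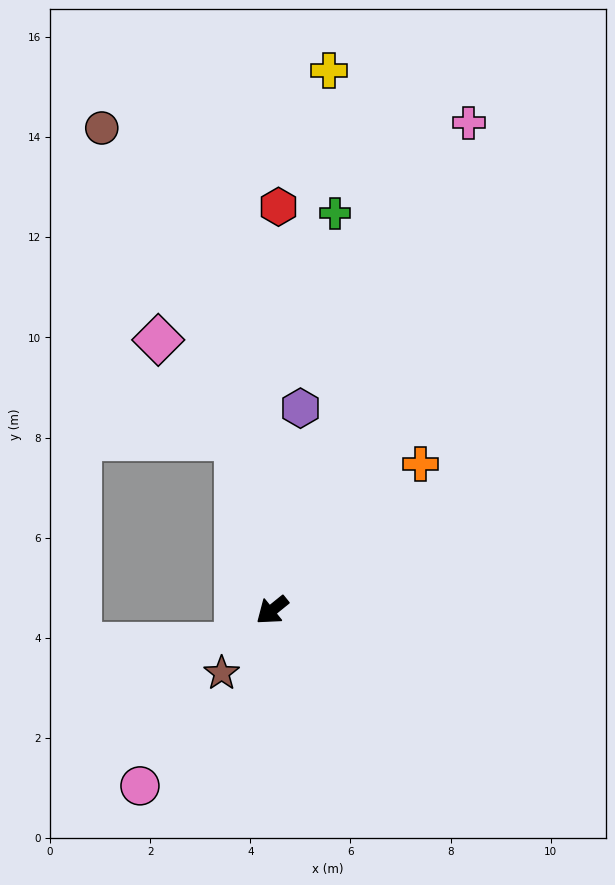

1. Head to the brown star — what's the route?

turn left 12°, forward 1.6 m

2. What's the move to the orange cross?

turn right 174°, forward 4.2 m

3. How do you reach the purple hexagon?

turn right 137°, forward 4.1 m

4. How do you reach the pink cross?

turn right 151°, forward 10.5 m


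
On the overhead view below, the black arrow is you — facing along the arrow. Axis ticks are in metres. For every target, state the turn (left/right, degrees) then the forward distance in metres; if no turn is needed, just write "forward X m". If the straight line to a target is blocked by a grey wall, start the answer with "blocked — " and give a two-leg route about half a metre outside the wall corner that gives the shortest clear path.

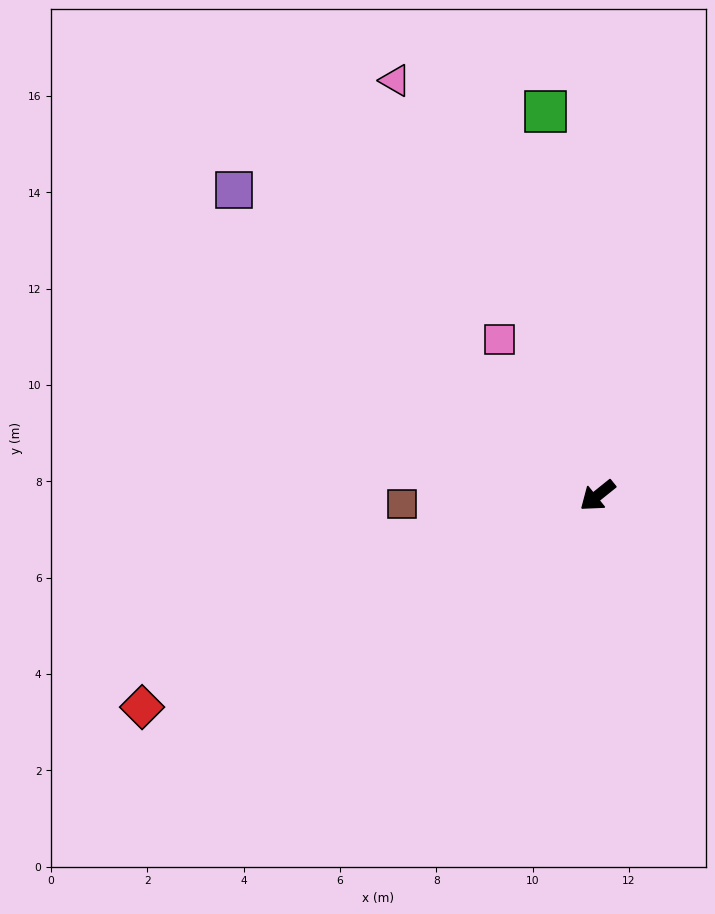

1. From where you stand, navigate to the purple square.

turn right 79°, forward 9.9 m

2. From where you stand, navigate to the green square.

turn right 121°, forward 8.1 m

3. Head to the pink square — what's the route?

turn right 97°, forward 3.8 m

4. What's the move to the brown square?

turn right 36°, forward 4.1 m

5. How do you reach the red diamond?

turn right 14°, forward 10.4 m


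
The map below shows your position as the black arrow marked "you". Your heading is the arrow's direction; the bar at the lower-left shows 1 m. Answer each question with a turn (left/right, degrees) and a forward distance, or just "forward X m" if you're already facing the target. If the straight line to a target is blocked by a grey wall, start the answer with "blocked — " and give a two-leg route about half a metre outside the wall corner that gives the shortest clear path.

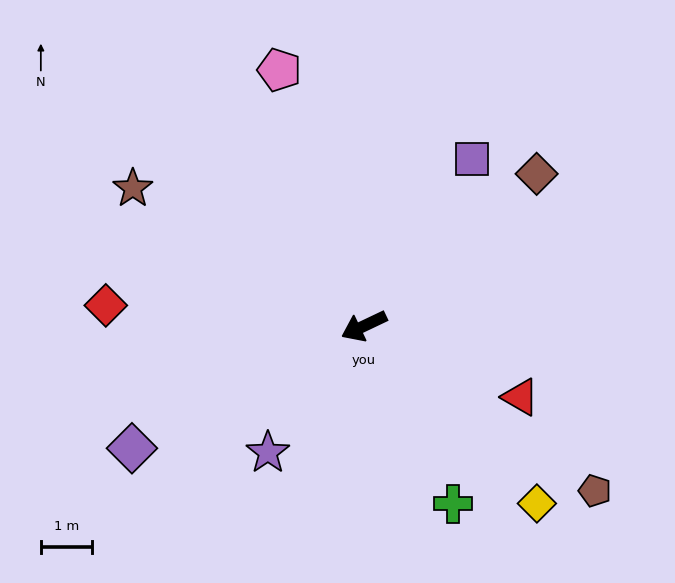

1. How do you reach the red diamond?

turn right 30°, forward 5.1 m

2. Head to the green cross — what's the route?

turn left 91°, forward 3.9 m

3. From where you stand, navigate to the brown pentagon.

turn left 119°, forward 5.6 m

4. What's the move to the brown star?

turn right 56°, forward 5.3 m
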